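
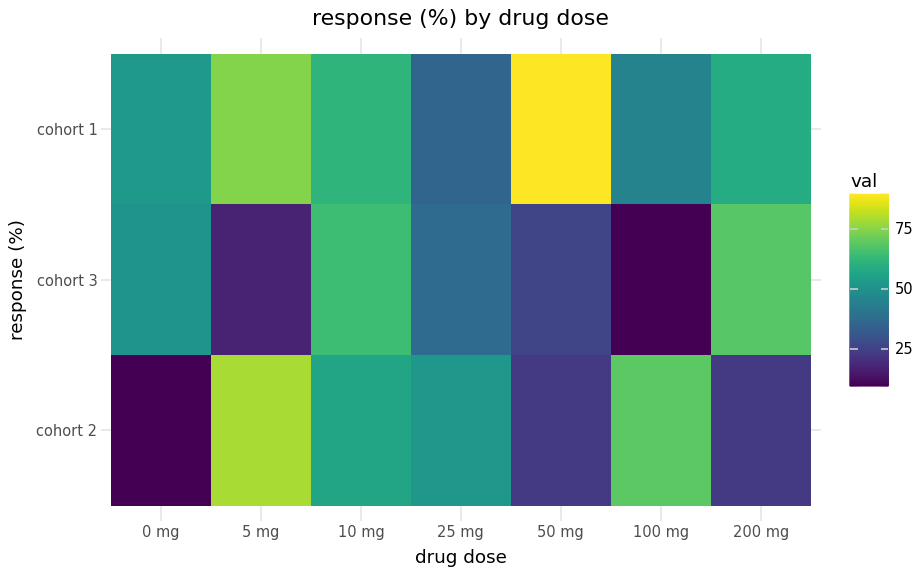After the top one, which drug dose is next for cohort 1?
Top 3 for cohort 1: 50 mg ≈ 90, 5 mg ≈ 80, 10 mg ≈ 60.

5 mg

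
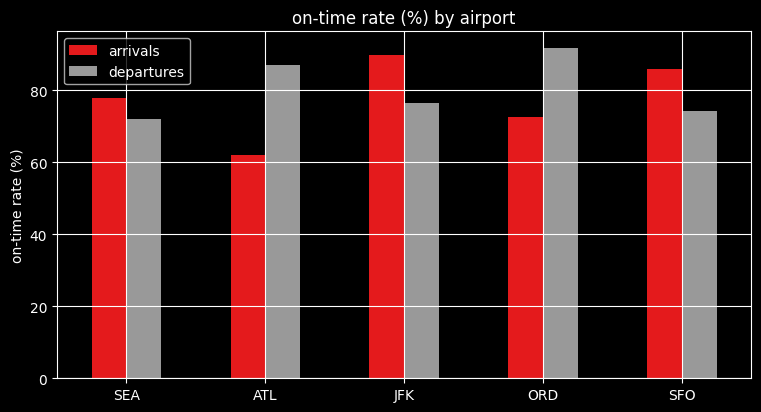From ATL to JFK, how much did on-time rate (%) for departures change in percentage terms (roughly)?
ATL ≈ 90, JFK ≈ 80; (80 − 90) / 90 ≈ -11.1%.

≈ -11.1%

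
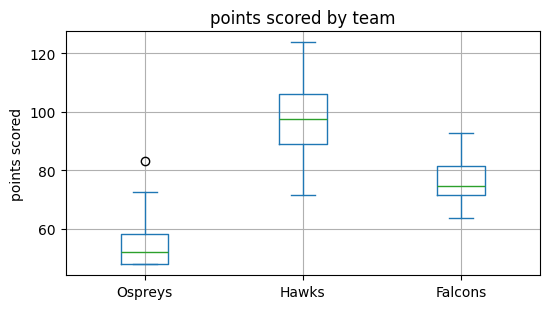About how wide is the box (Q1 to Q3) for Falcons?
Q3 ≈ 80, Q1 ≈ 70; IQR ≈ 10.

≈ 10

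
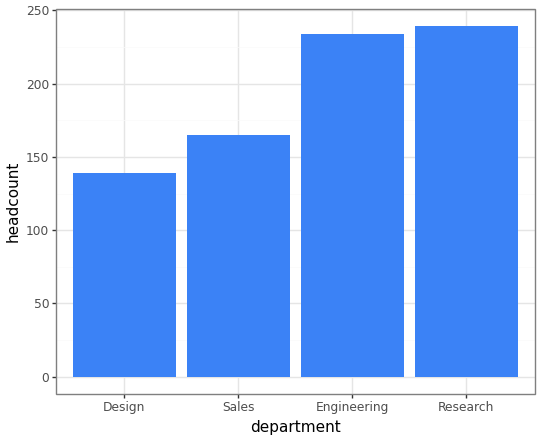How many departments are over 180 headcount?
2

Above 180: Engineering, Research.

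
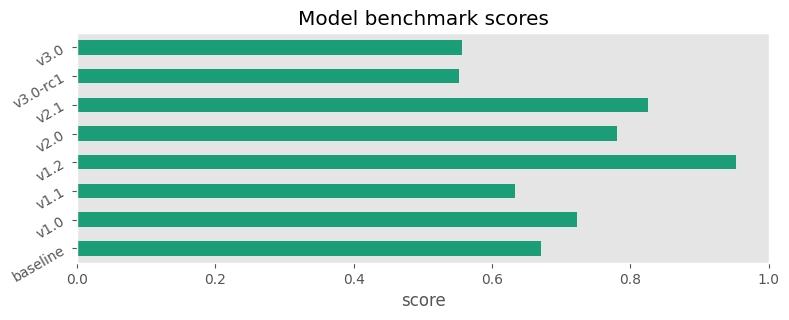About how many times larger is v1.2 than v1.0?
v1.2 ≈ 1.0, v1.0 ≈ 0.7; 1.0/0.7 ≈ 1.43.

≈ 1.43×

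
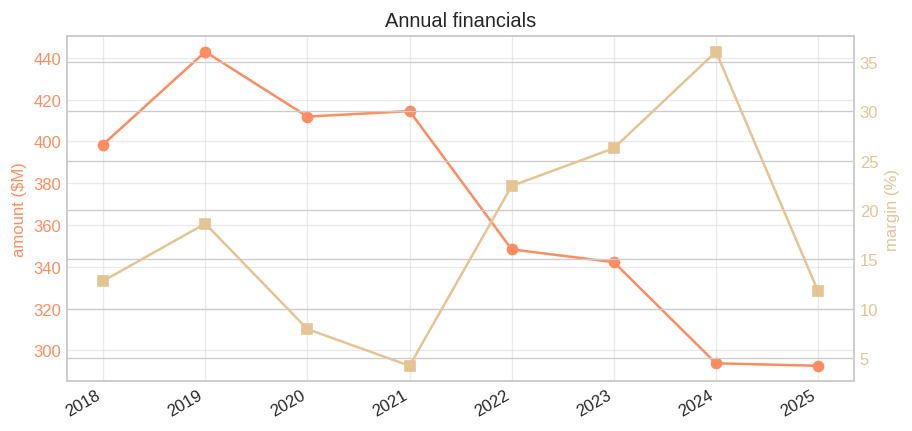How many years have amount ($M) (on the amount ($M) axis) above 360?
4

Above 360: 2018, 2019, 2020, 2021.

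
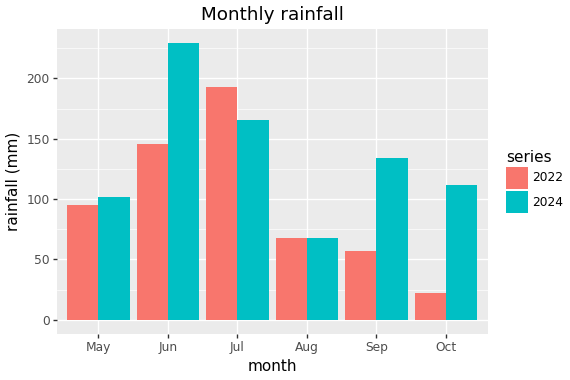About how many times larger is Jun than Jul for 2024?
Jun ≈ 220, Jul ≈ 160; 220/160 ≈ 1.38.

≈ 1.38×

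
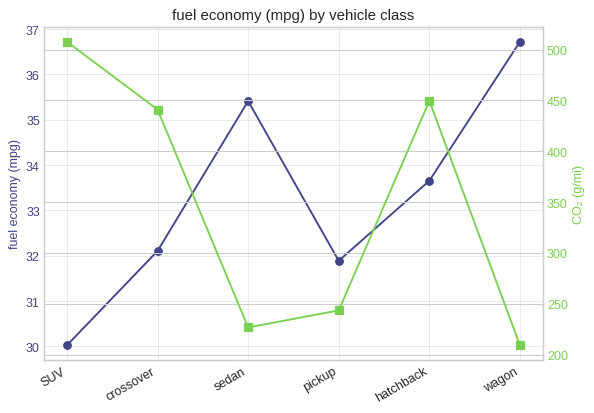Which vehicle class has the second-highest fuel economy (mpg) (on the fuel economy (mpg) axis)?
sedan

Top 3 (on the fuel economy (mpg) axis): wagon ≈ 37, sedan ≈ 35, hatchback ≈ 34.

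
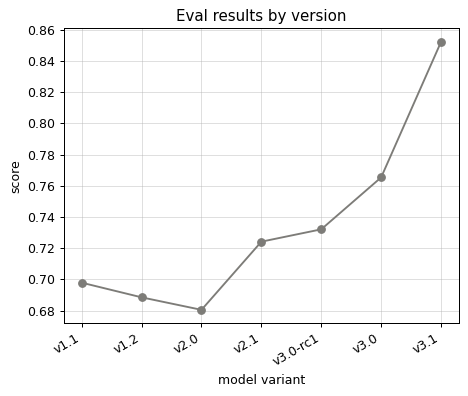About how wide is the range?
Max v3.1 ≈ 0.86, min v2.0 ≈ 0.68; range ≈ 0.18.

≈ 0.18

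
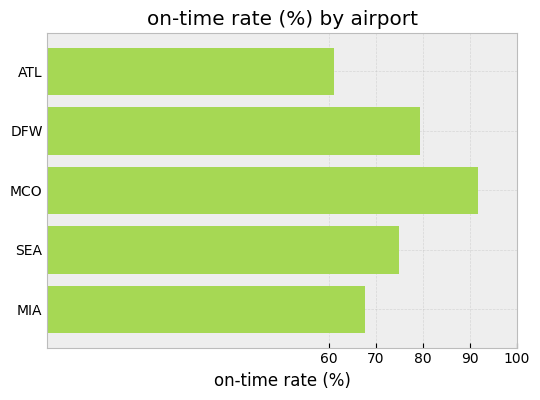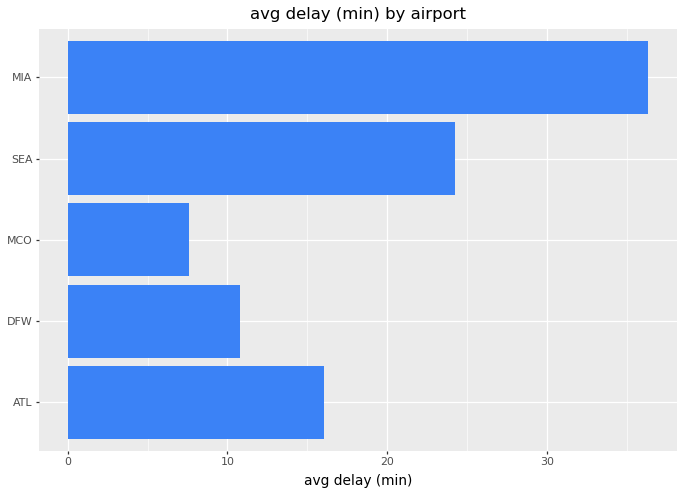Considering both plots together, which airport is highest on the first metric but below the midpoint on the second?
MCO

Chart 2 median avg delay (min) ≈ 15; below-median airports: DFW, MCO. Among those, MCO has the highest on-time rate (%) (≈ 90).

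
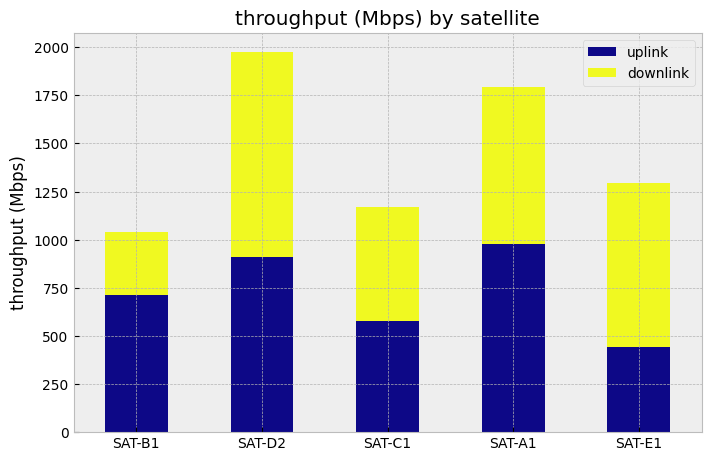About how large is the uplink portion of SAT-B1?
uplink top ≈ 800, bottom ≈ 0; segment ≈ 800.

≈ 800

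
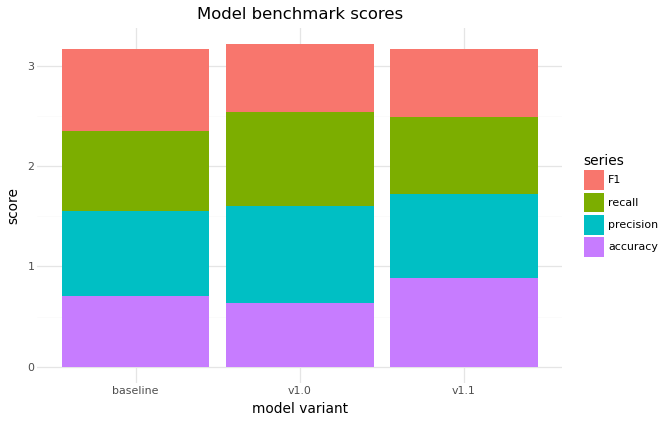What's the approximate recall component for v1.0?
recall top ≈ 2.5, bottom ≈ 1.5; segment ≈ 1.0.

≈ 1.0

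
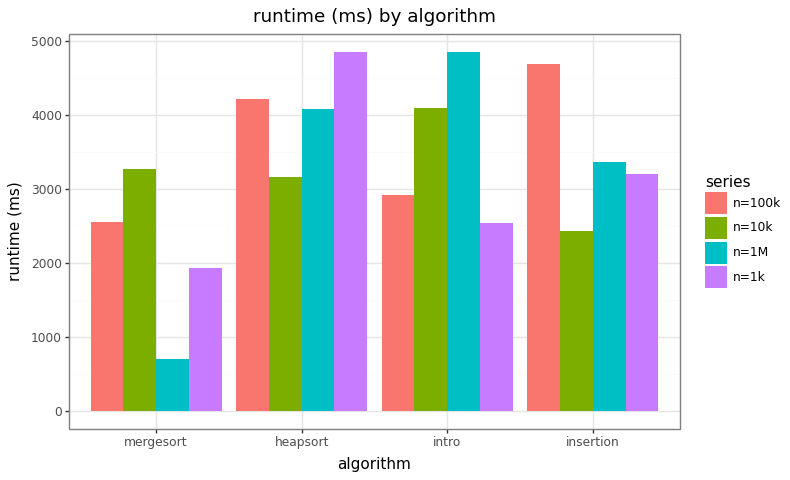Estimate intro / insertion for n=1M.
≈ 1.43×

intro ≈ 5000, insertion ≈ 3500; 5000/3500 ≈ 1.43.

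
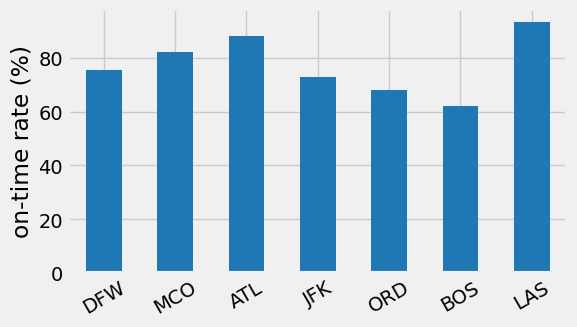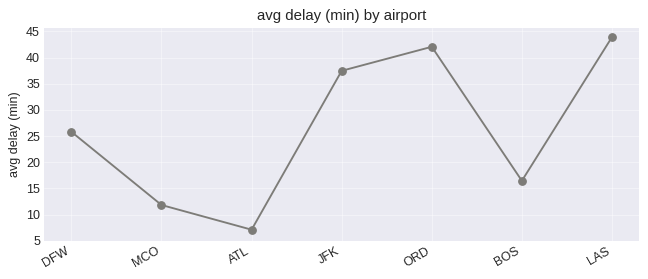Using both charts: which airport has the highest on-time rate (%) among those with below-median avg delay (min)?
Chart 2 median avg delay (min) ≈ 25; below-median airports: MCO, ATL, BOS. Among those, ATL has the highest on-time rate (%) (≈ 90).

ATL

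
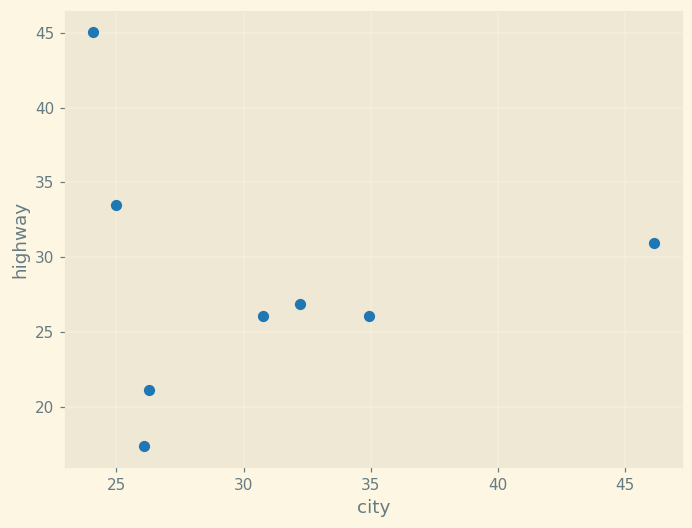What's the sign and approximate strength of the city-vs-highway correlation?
no clear correlation

Points are roughly uncorrelated; weak (|r| ≈ 0.1).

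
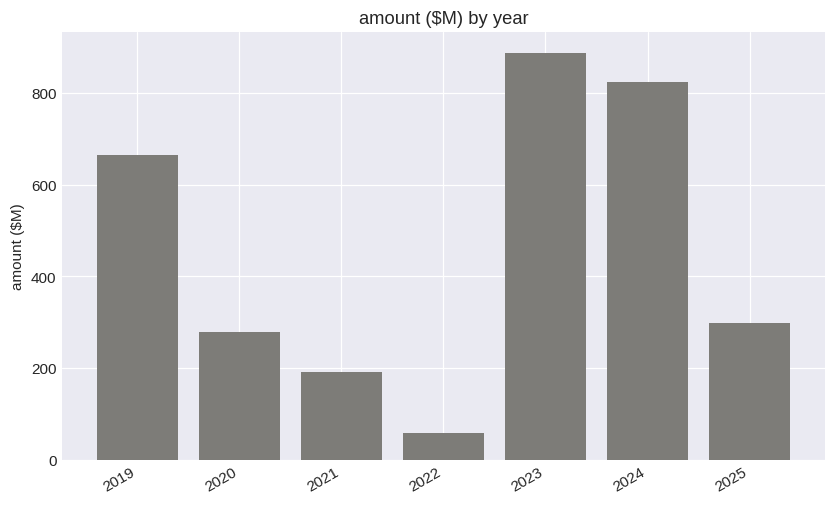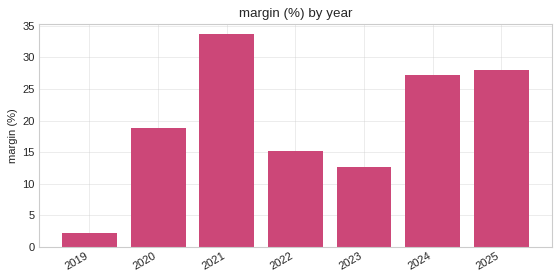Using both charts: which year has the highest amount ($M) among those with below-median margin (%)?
2023

Chart 2 median margin (%) ≈ 20; below-median years: 2019, 2022, 2023. Among those, 2023 has the highest amount ($M) (≈ 900).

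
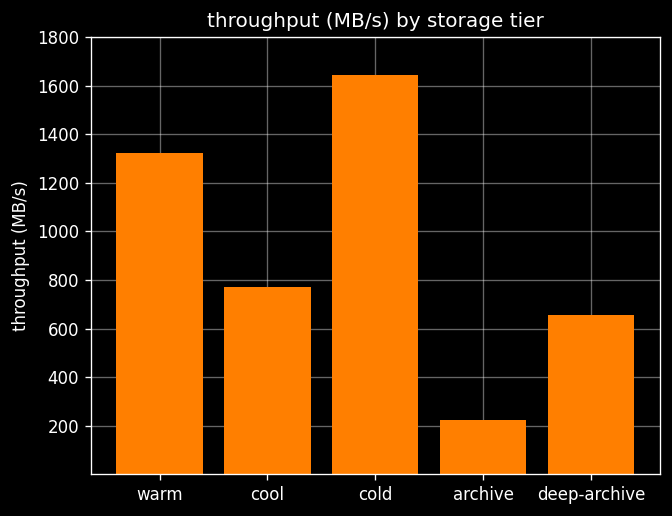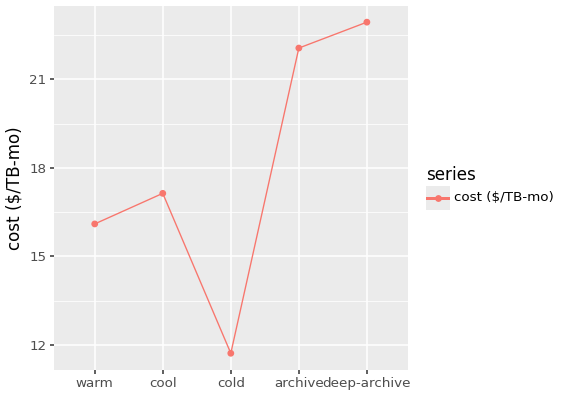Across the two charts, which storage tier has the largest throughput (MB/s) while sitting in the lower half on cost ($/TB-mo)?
cold

Chart 2 median cost ($/TB-mo) ≈ 15; below-median storage tiers: warm, cold. Among those, cold has the highest throughput (MB/s) (≈ 1600).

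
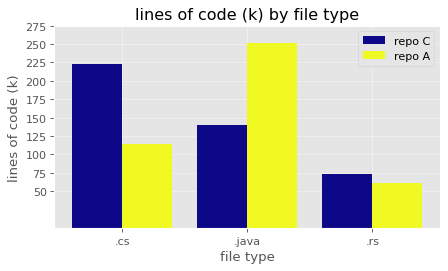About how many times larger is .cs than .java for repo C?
.cs ≈ 225, .java ≈ 150; 225/150 ≈ 1.5.

≈ 1.5×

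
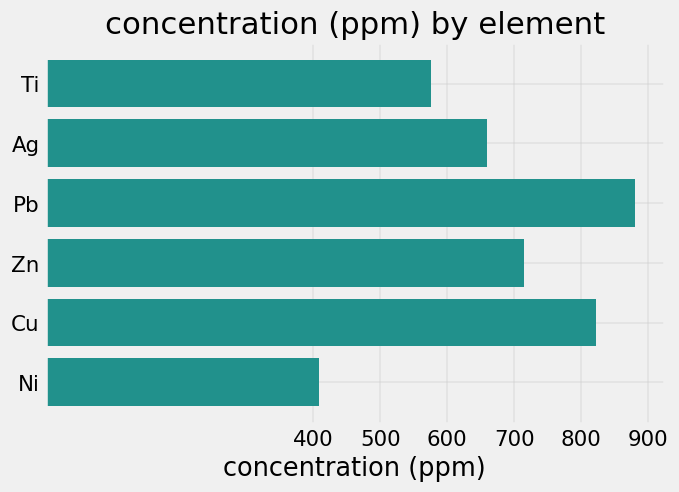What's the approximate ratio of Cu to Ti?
≈ 1.33×

Cu ≈ 800, Ti ≈ 600; 800/600 ≈ 1.33.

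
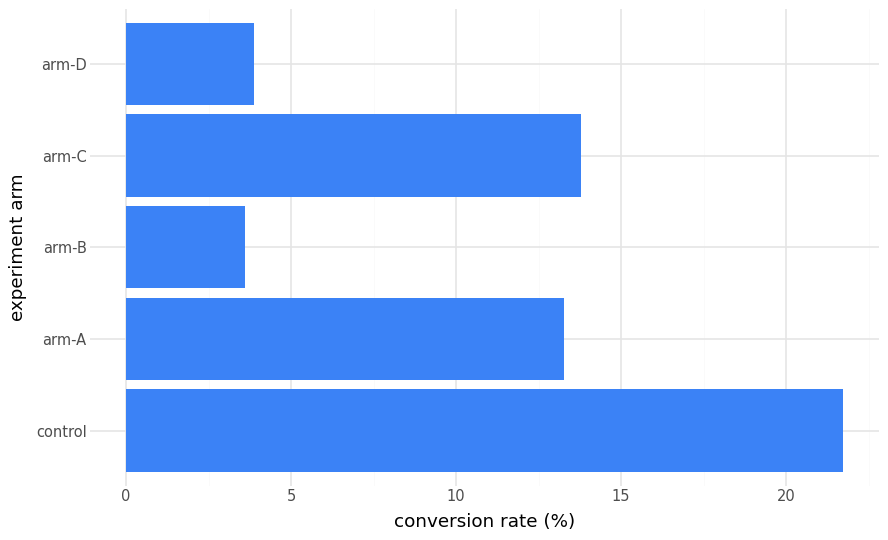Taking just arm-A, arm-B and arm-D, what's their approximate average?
≈ 7

(14 + 4 + 4) / 3 ≈ 7.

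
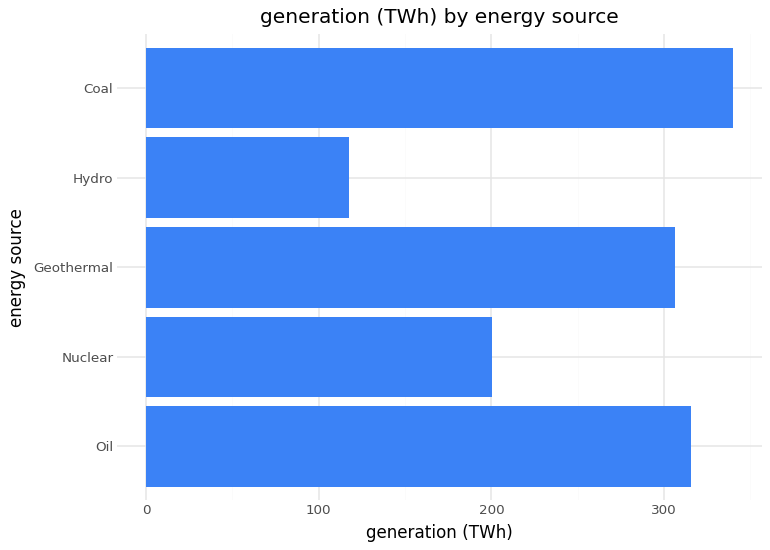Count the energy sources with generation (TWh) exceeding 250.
Above 250: Oil, Geothermal, Coal.

3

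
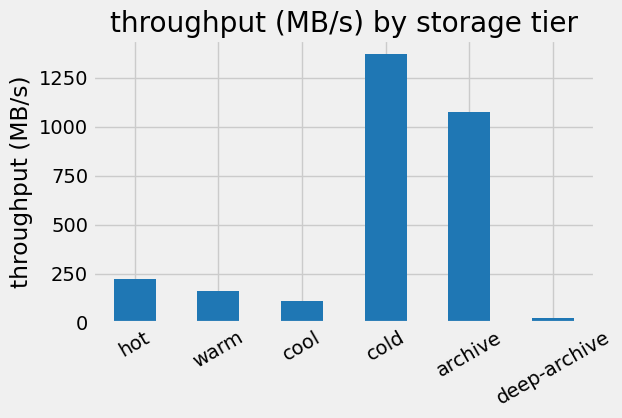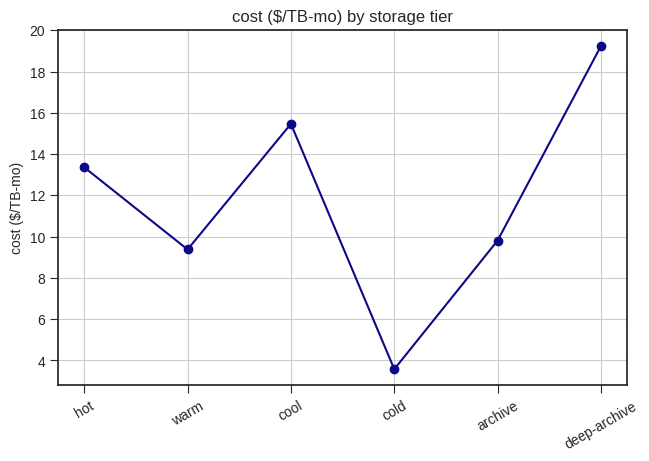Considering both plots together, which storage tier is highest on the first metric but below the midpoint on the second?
Chart 2 median cost ($/TB-mo) ≈ 12; below-median storage tiers: warm, cold, archive. Among those, cold has the highest throughput (MB/s) (≈ 1400).

cold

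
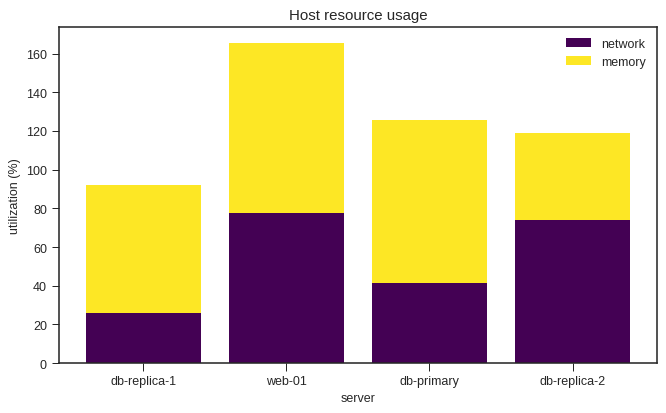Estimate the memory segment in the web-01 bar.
memory top ≈ 160, bottom ≈ 80; segment ≈ 80.

≈ 80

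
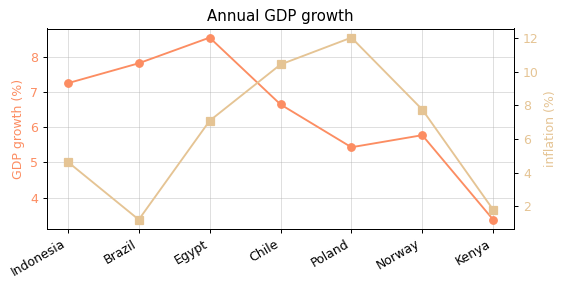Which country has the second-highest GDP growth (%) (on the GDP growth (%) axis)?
Top 3 (on the GDP growth (%) axis): Egypt ≈ 8.5, Brazil ≈ 8.0, Indonesia ≈ 7.5.

Brazil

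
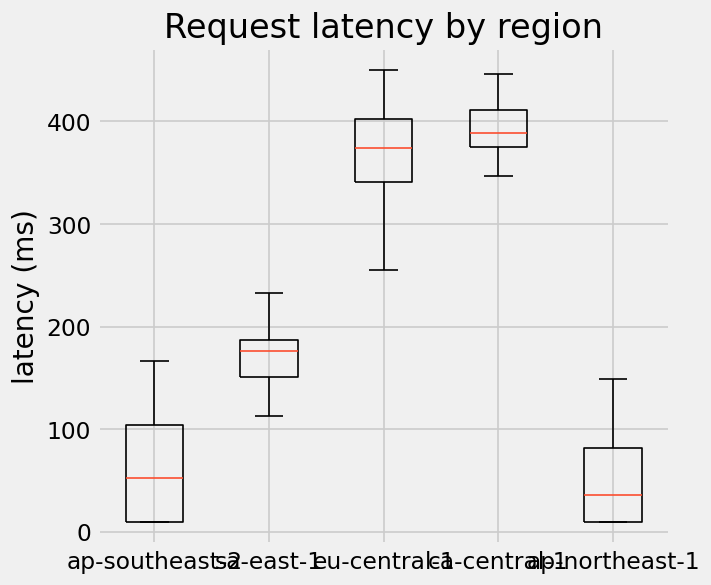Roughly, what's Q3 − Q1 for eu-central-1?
Q3 ≈ 400, Q1 ≈ 350; IQR ≈ 50.

≈ 50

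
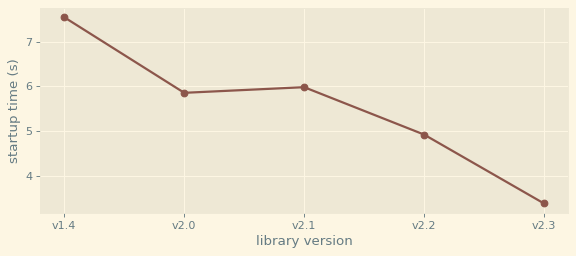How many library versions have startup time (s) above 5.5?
3

Above 5.5: v1.4, v2.0, v2.1.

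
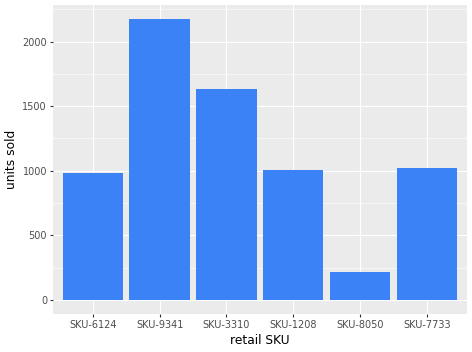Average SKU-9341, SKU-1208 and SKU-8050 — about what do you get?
(2200 + 1000 + 200) / 3 ≈ 1133.

≈ 1133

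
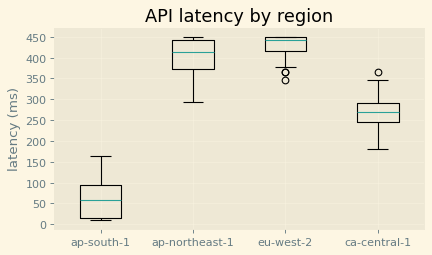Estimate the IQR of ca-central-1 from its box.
Q3 ≈ 300, Q1 ≈ 250; IQR ≈ 50.

≈ 50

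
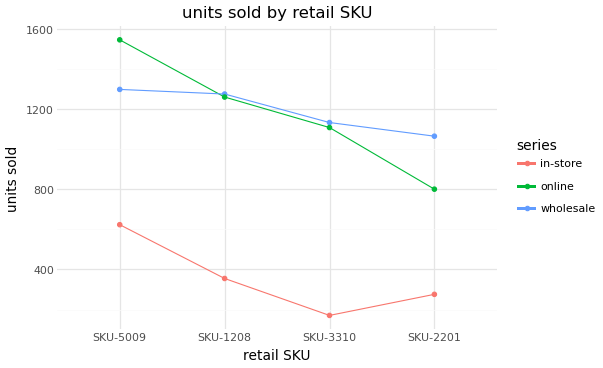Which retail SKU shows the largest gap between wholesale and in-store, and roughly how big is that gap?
SKU-3310: wholesale ≈ 1200, in-store ≈ 200 → gap ≈ 1000. Next-largest (SKU-1208) is only ≈ 800.

SKU-3310, ≈ 1000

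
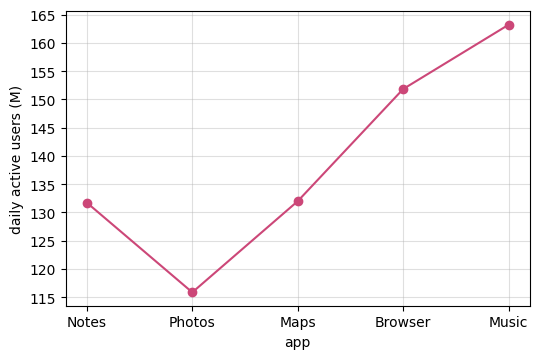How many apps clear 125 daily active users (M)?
4

Above 125: Notes, Maps, Browser, Music.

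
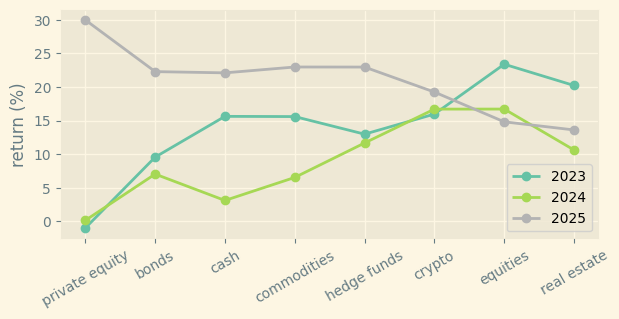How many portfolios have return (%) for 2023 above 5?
Above 5: bonds, cash, commodities, hedge funds, crypto, equities, real estate.

7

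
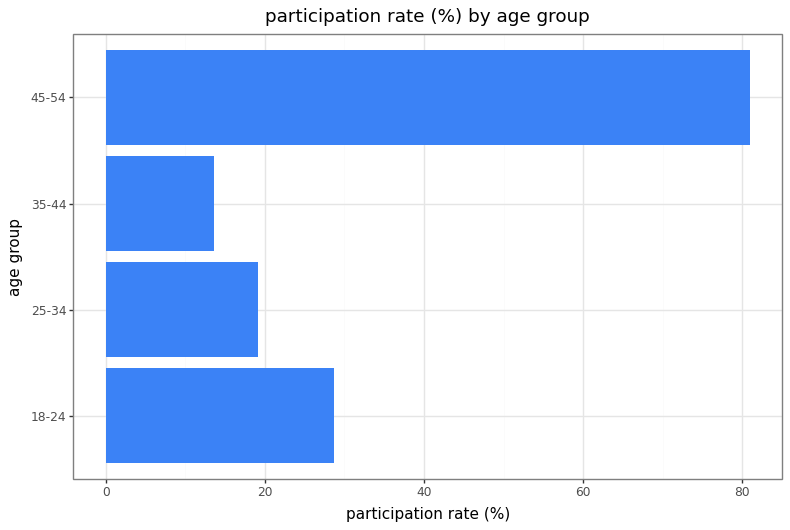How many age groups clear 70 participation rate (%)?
Above 70: 45-54.

1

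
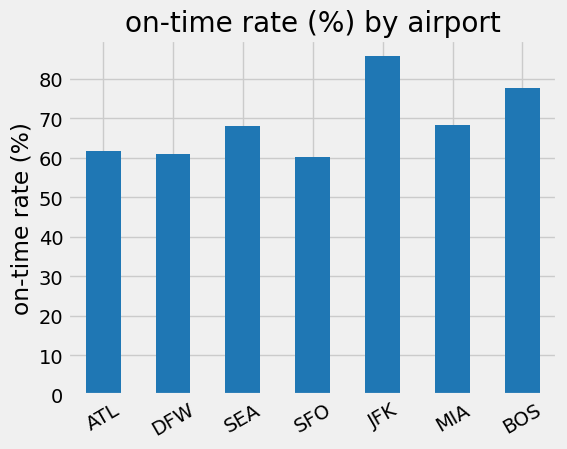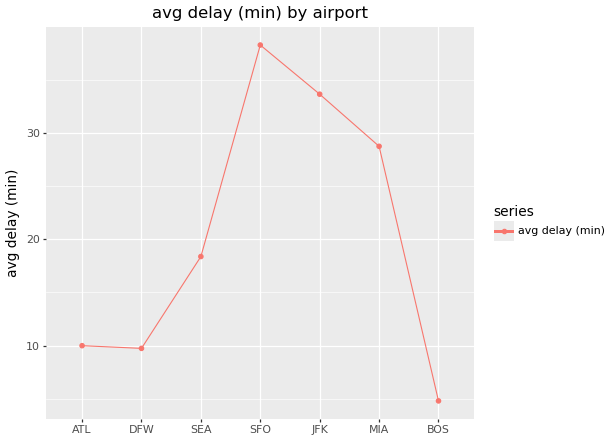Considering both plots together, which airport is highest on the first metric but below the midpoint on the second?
BOS

Chart 2 median avg delay (min) ≈ 20; below-median airports: ATL, DFW, BOS. Among those, BOS has the highest on-time rate (%) (≈ 80).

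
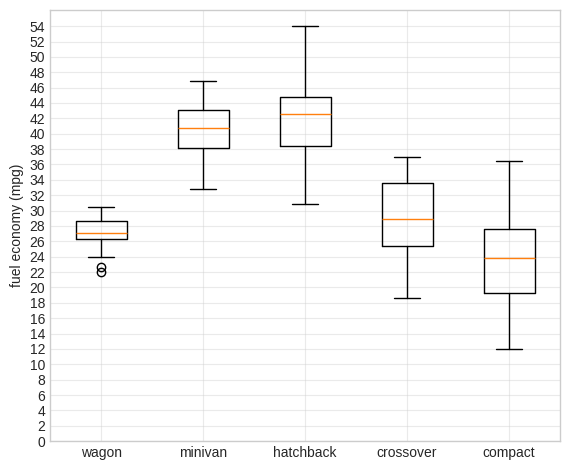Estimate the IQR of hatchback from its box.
Q3 ≈ 44, Q1 ≈ 38; IQR ≈ 6.

≈ 6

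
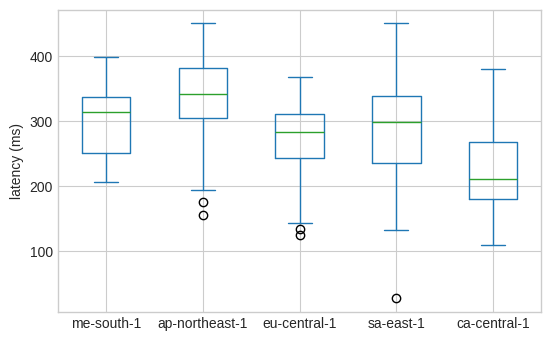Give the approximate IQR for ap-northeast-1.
Q3 ≈ 380, Q1 ≈ 300; IQR ≈ 80.

≈ 80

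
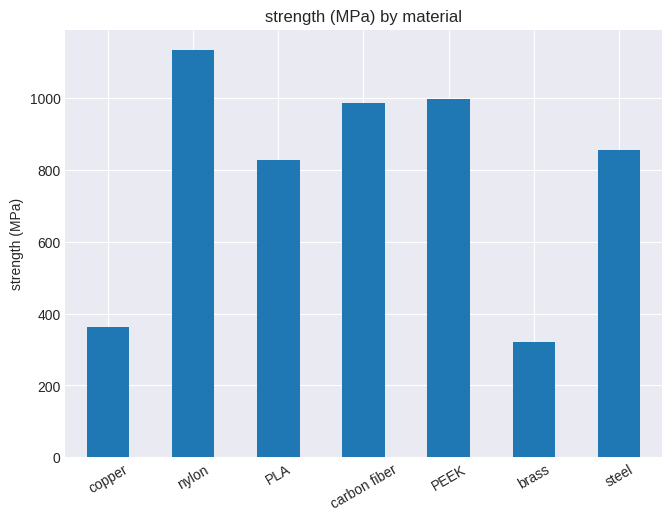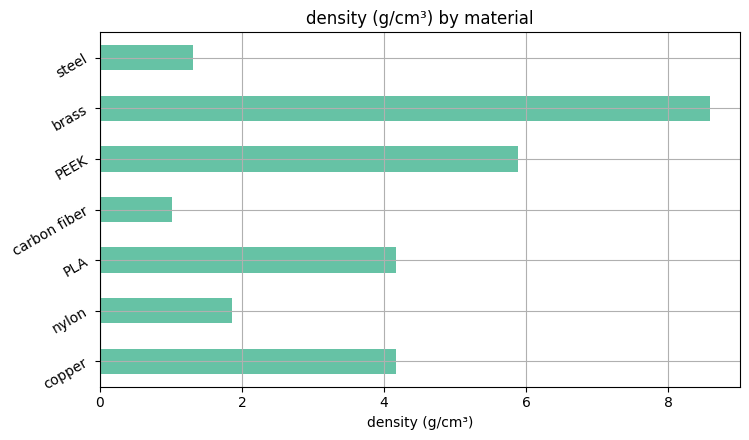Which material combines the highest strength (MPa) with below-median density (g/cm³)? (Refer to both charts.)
Chart 2 median density (g/cm³) ≈ 4; below-median materials: nylon, carbon fiber, steel. Among those, nylon has the highest strength (MPa) (≈ 1200).

nylon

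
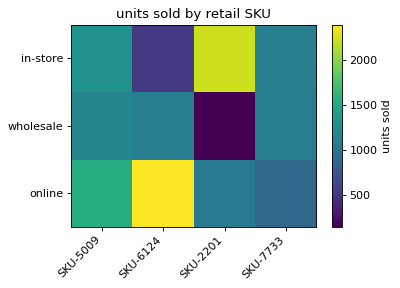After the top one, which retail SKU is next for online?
Top 3 for online: SKU-6124 ≈ 2400, SKU-5009 ≈ 1600, SKU-2201 ≈ 1000.

SKU-5009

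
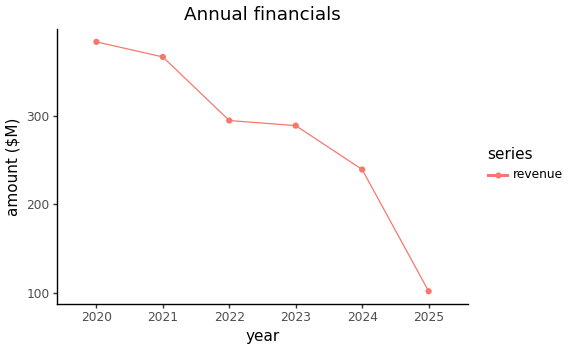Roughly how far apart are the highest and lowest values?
Max 2020 ≈ 375, min 2025 ≈ 100; range ≈ 275.

≈ 275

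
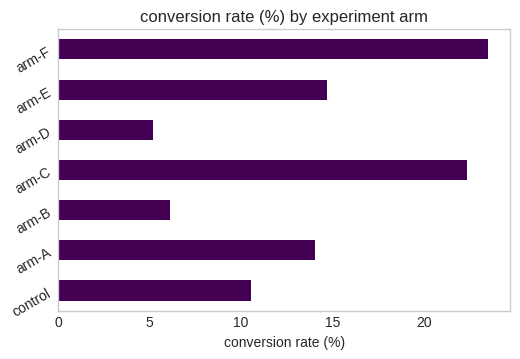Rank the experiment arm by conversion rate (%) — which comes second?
Top 3: arm-F ≈ 24, arm-C ≈ 22, arm-E ≈ 14.

arm-C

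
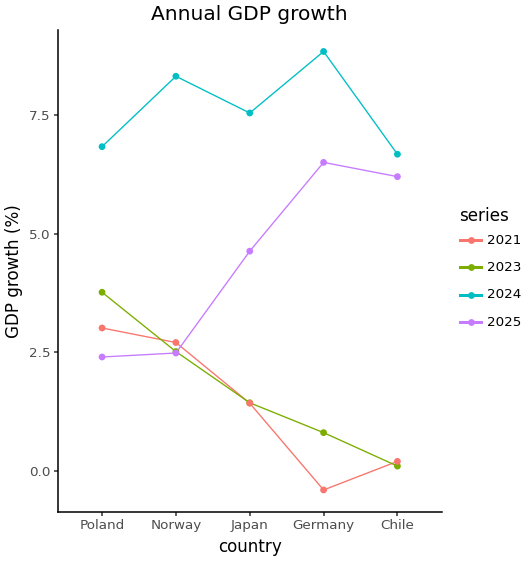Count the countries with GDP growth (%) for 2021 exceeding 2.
2

Above 2: Poland, Norway.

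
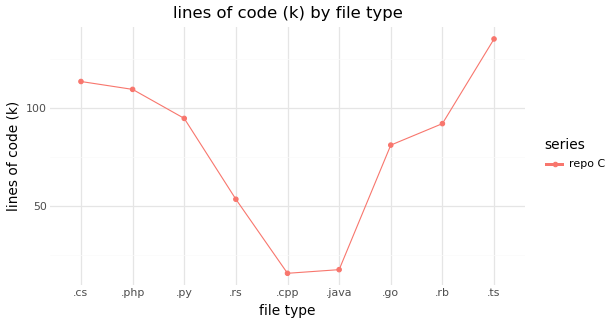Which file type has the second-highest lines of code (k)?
Top 3: .ts ≈ 140, .cs ≈ 120, .php ≈ 100.

.cs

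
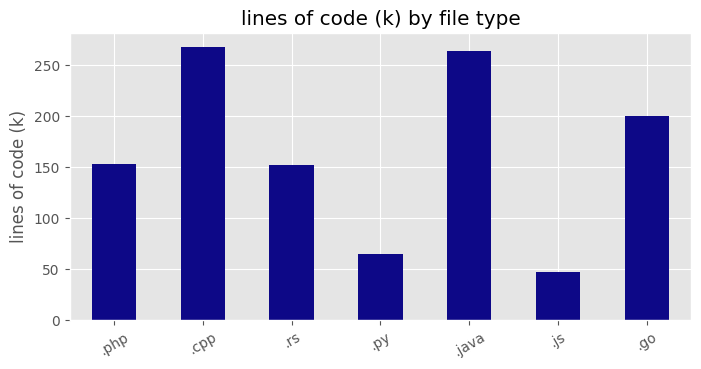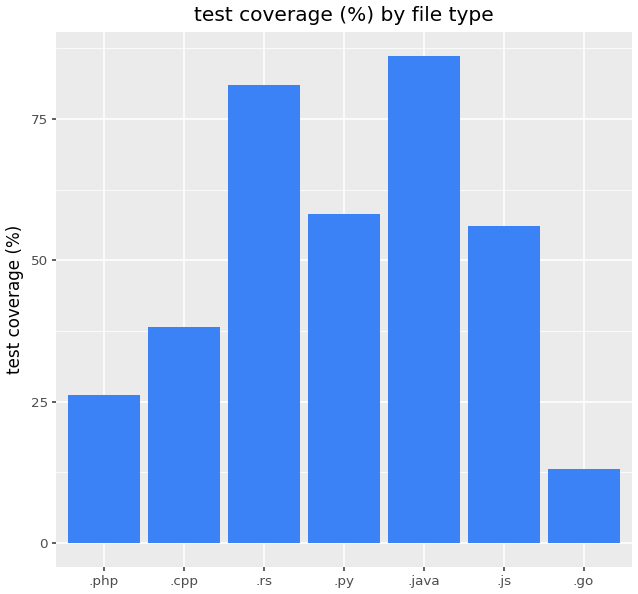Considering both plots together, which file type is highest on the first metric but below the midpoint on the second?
Chart 2 median test coverage (%) ≈ 60; below-median file types: .php, .cpp, .go. Among those, .cpp has the highest lines of code (k) (≈ 275).

.cpp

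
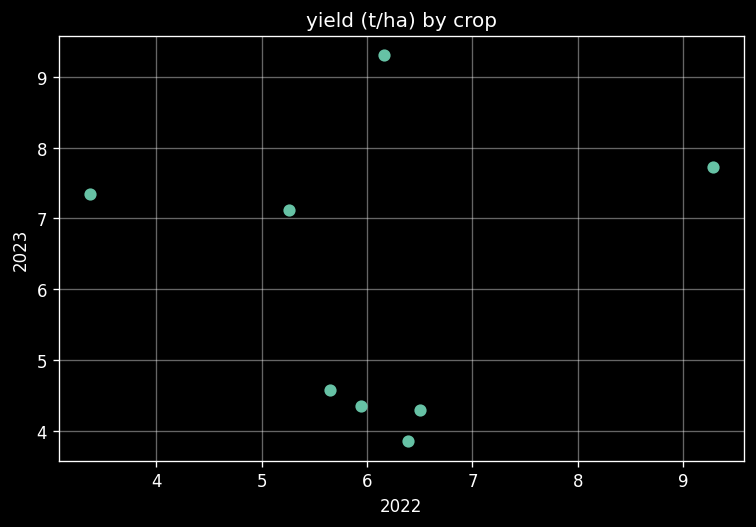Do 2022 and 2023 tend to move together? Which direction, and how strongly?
no clear correlation

Points are roughly uncorrelated; weak (|r| ≈ 0.0).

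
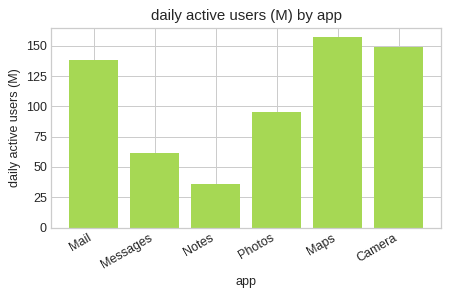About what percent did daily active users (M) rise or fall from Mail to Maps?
Mail ≈ 140, Maps ≈ 160; (160 − 140) / 140 ≈ +14.3%.

≈ +14.3%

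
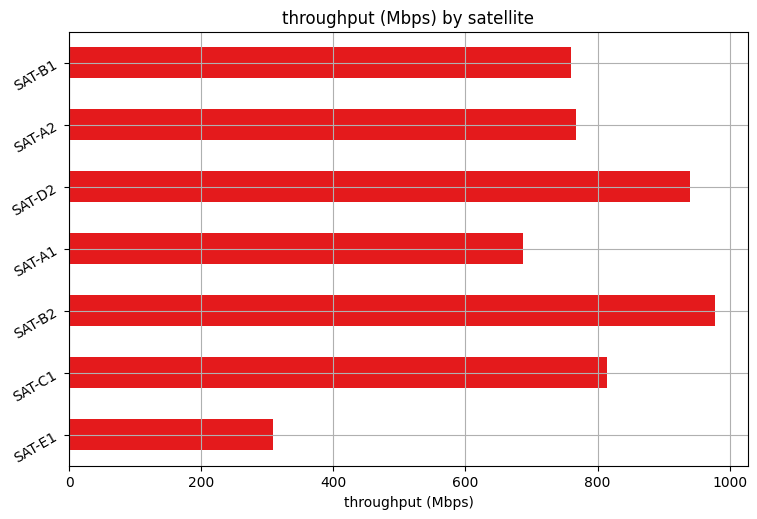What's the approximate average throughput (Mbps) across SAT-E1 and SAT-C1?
≈ 550

(300 + 800) / 2 ≈ 550.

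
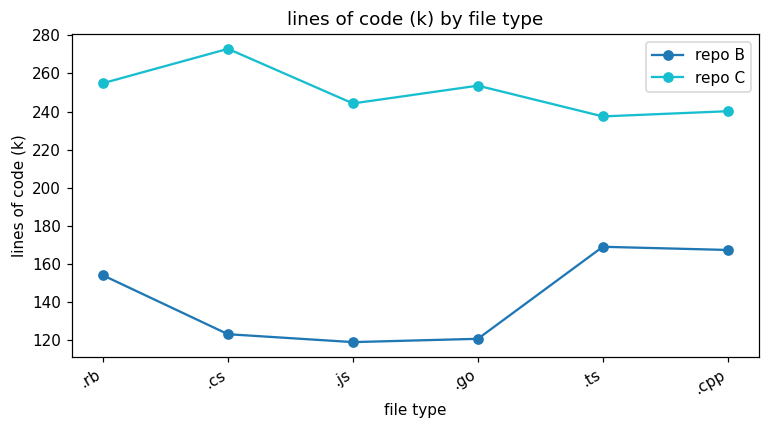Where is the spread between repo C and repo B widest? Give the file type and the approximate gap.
.cs: repo C ≈ 280, repo B ≈ 120 → gap ≈ 160. Next-largest (.go) is only ≈ 140.

.cs, ≈ 160 k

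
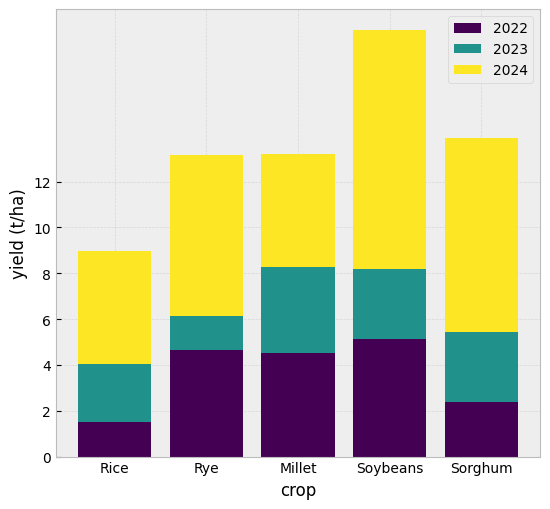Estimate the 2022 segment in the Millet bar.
≈ 4

2022 top ≈ 4, bottom ≈ 0; segment ≈ 4.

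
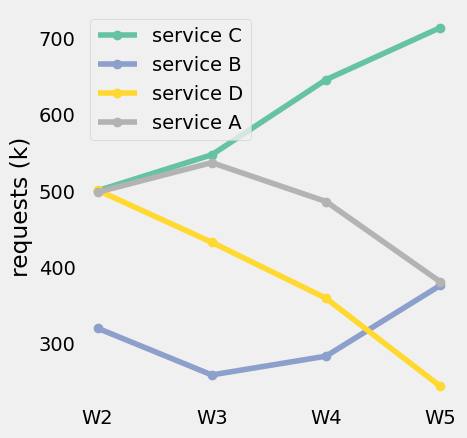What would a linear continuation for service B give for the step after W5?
Last three: 250, 300, 400 → slope ≈ 75/step → next ≈ 475.

≈ 475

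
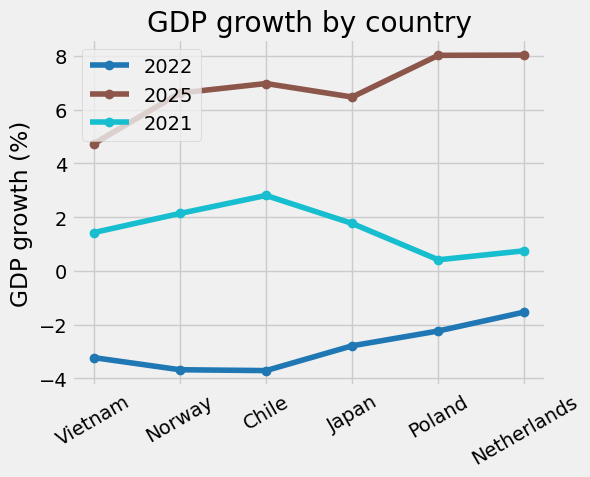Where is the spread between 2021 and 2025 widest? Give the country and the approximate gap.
Poland, ≈ 8 %

Poland: 2021 ≈ 0, 2025 ≈ 8 → gap ≈ 8. Next-largest (Netherlands) is only ≈ 7.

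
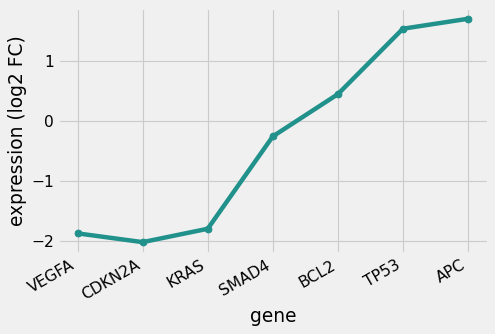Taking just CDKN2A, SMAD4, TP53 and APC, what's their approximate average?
(-2.0 + -0.5 + 1.5 + 1.5) / 4 ≈ 0.12.

≈ 0.12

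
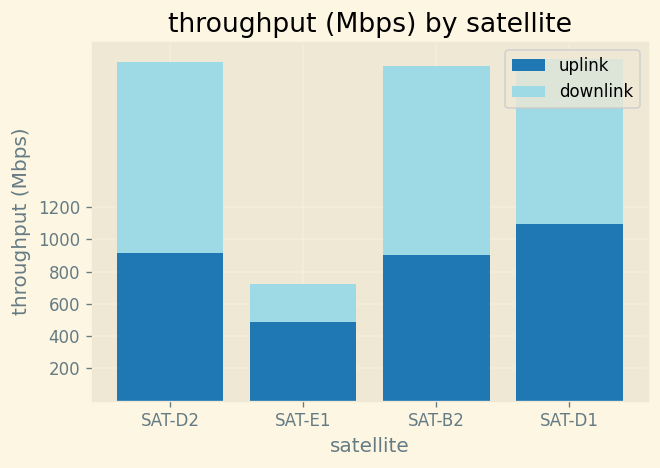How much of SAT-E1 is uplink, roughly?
uplink top ≈ 400, bottom ≈ 0; segment ≈ 400.

≈ 400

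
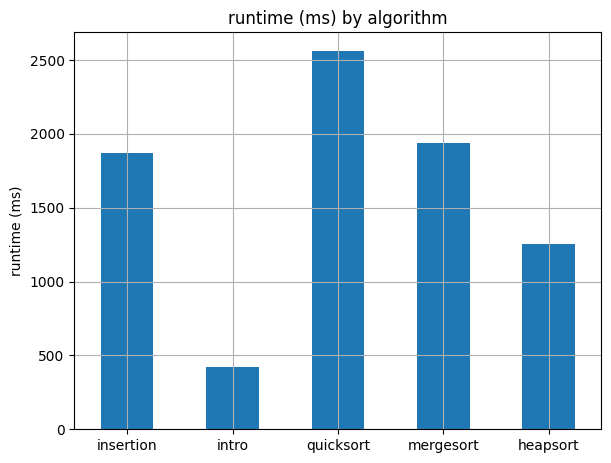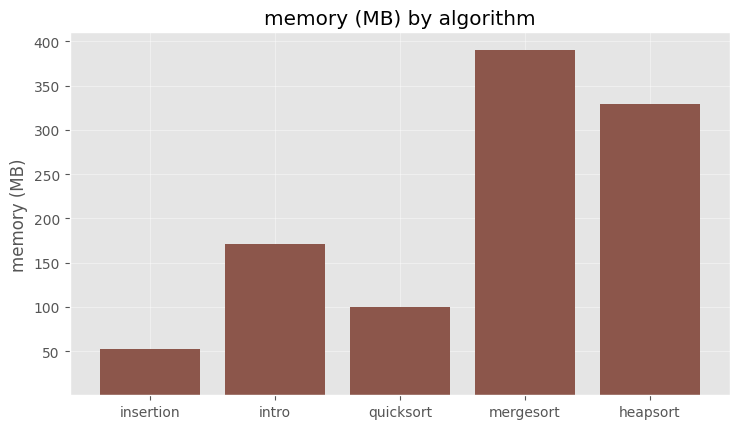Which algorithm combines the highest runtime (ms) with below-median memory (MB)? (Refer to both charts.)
Chart 2 median memory (MB) ≈ 150; below-median algorithms: insertion, quicksort. Among those, quicksort has the highest runtime (ms) (≈ 2500).

quicksort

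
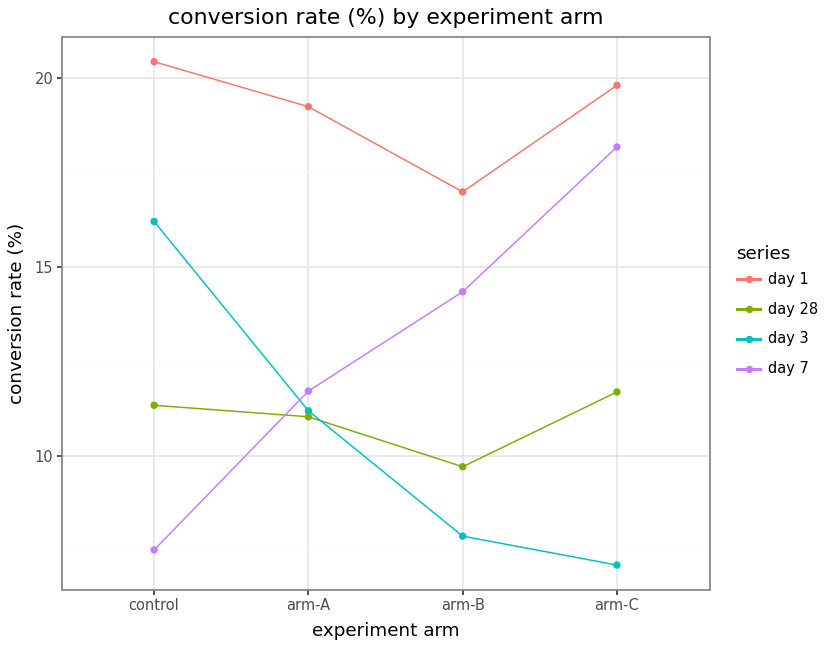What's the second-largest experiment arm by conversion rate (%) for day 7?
Top 3 for day 7: arm-C ≈ 18, arm-B ≈ 14, arm-A ≈ 12.

arm-B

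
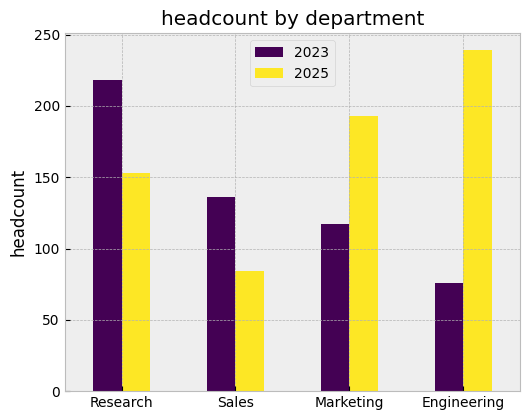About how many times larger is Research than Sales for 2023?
≈ 1.57×

Research ≈ 220, Sales ≈ 140; 220/140 ≈ 1.57.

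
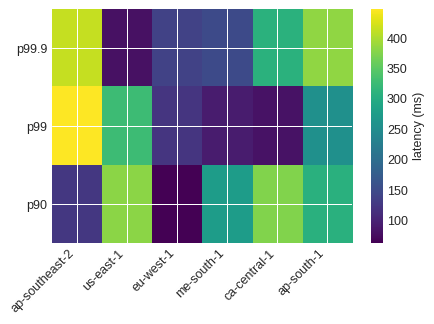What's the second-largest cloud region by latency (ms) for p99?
us-east-1

Top 3 for p99: ap-southeast-2 ≈ 450, us-east-1 ≈ 350, ap-south-1 ≈ 250.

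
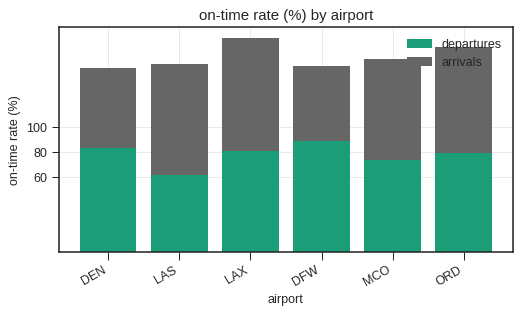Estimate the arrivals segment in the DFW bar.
≈ 60

arrivals top ≈ 140, bottom ≈ 80; segment ≈ 60.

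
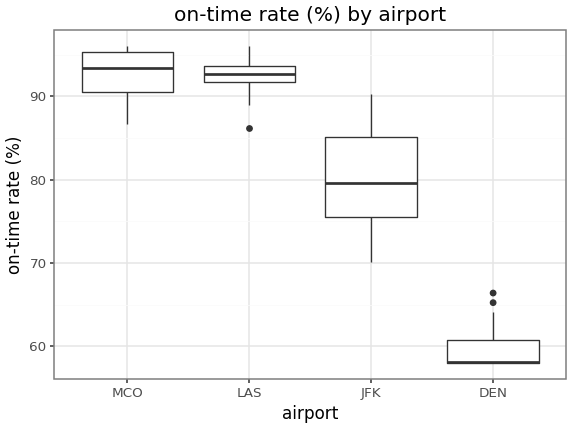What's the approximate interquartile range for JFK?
≈ 10

Q3 ≈ 85, Q1 ≈ 75; IQR ≈ 10.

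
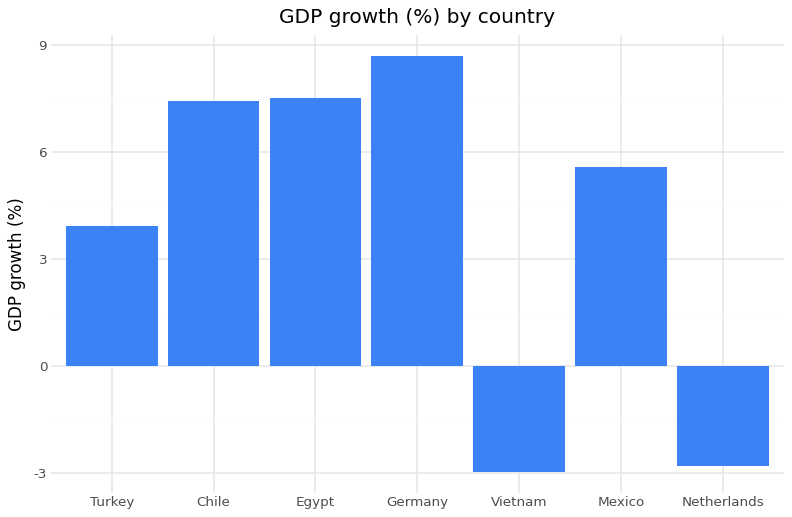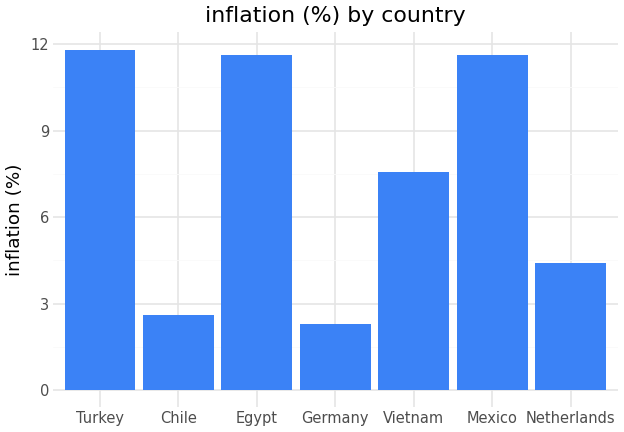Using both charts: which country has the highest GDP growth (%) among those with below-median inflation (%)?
Germany

Chart 2 median inflation (%) ≈ 8; below-median countries: Chile, Germany, Netherlands. Among those, Germany has the highest GDP growth (%) (≈ 9).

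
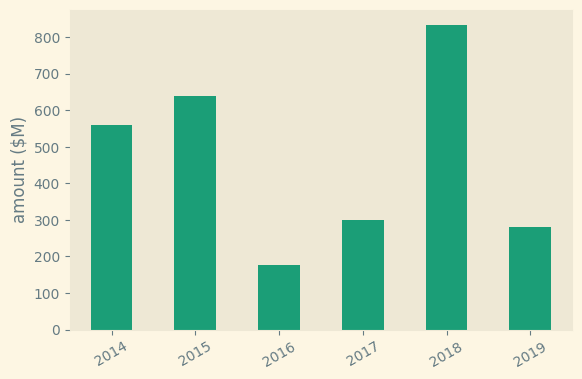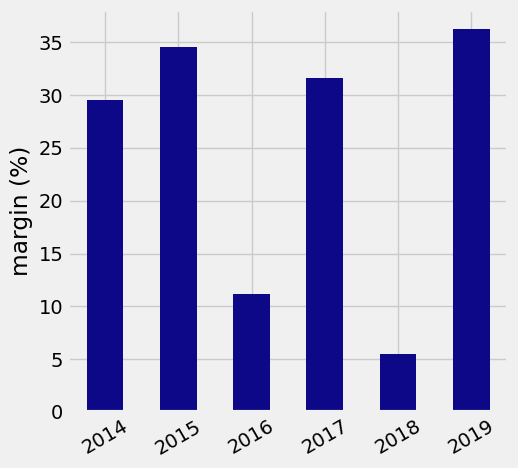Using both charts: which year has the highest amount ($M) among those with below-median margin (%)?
Chart 2 median margin (%) ≈ 30; below-median years: 2014, 2016, 2018. Among those, 2018 has the highest amount ($M) (≈ 800).

2018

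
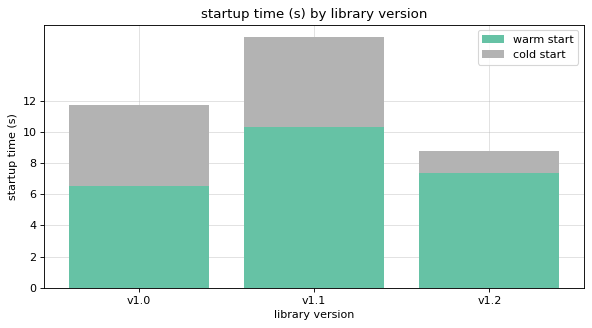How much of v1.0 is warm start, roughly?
warm start top ≈ 6, bottom ≈ 0; segment ≈ 6.

≈ 6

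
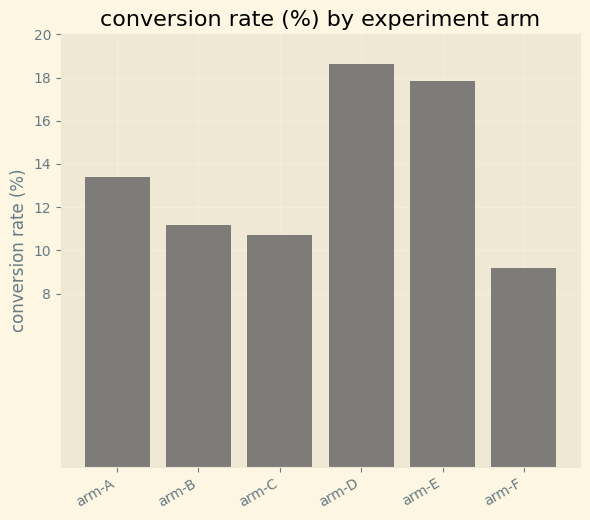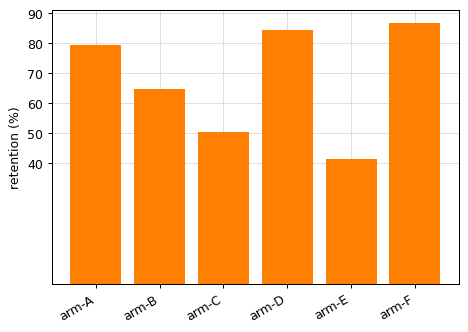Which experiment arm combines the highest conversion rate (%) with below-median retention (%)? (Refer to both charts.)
arm-E

Chart 2 median retention (%) ≈ 70; below-median experiment arms: arm-B, arm-C, arm-E. Among those, arm-E has the highest conversion rate (%) (≈ 18).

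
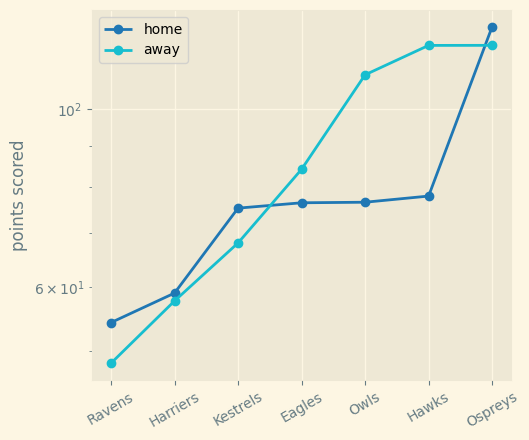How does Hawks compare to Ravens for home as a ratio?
Hawks ≈ 80, Ravens ≈ 50; 80/50 ≈ 1.6.

≈ 1.6×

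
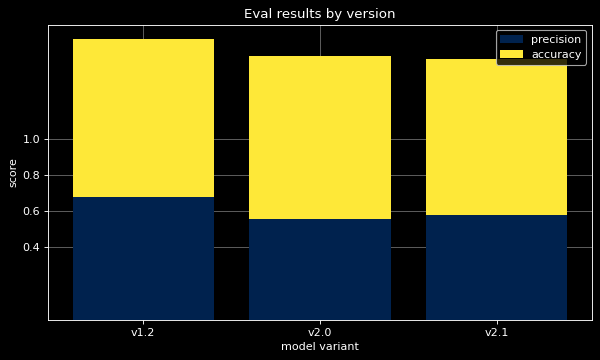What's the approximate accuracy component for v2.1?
accuracy top ≈ 1.4, bottom ≈ 0.6; segment ≈ 0.8.

≈ 0.8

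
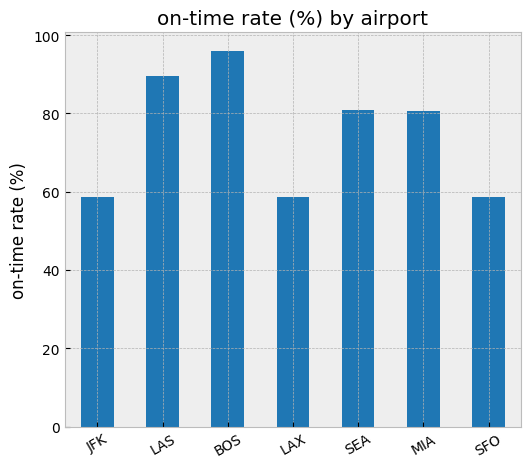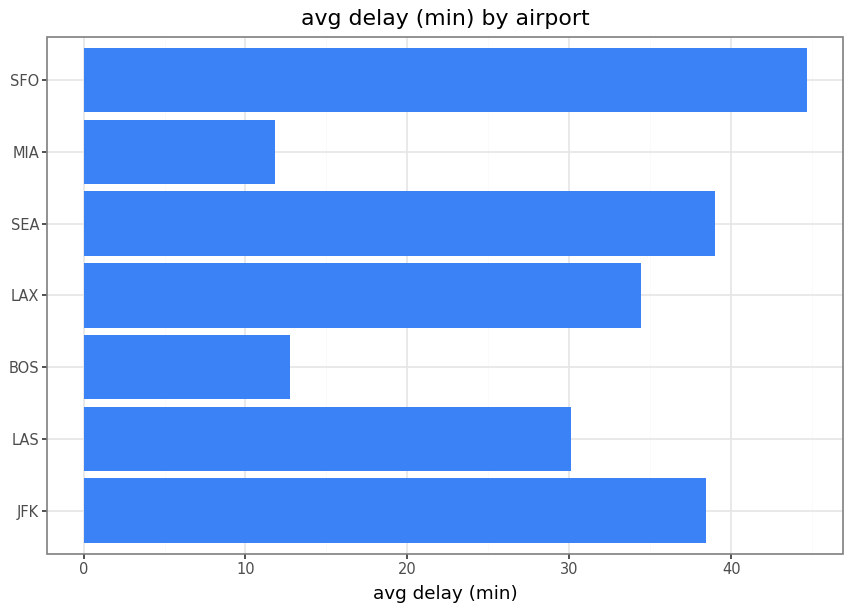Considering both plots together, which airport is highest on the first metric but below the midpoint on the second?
Chart 2 median avg delay (min) ≈ 35; below-median airports: LAS, BOS, MIA. Among those, BOS has the highest on-time rate (%) (≈ 100).

BOS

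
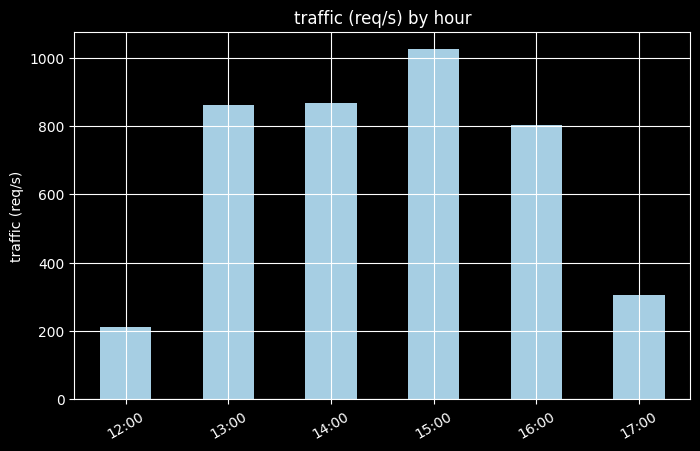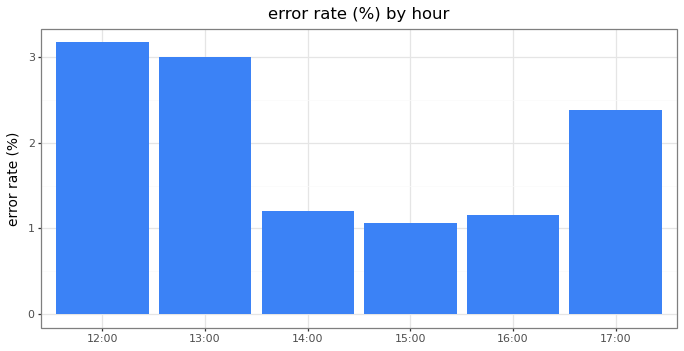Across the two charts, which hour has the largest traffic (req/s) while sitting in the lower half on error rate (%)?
Chart 2 median error rate (%) ≈ 2; below-median hours: 14:00, 15:00, 16:00. Among those, 15:00 has the highest traffic (req/s) (≈ 1000).

15:00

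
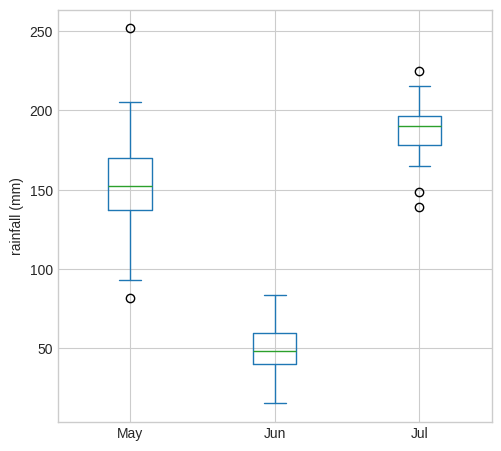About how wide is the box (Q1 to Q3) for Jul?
Q3 ≈ 200, Q1 ≈ 180; IQR ≈ 20.

≈ 20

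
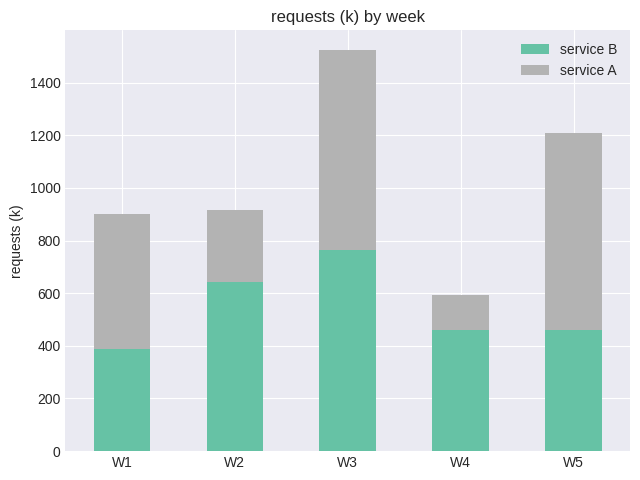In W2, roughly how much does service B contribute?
service B top ≈ 600, bottom ≈ 0; segment ≈ 600.

≈ 600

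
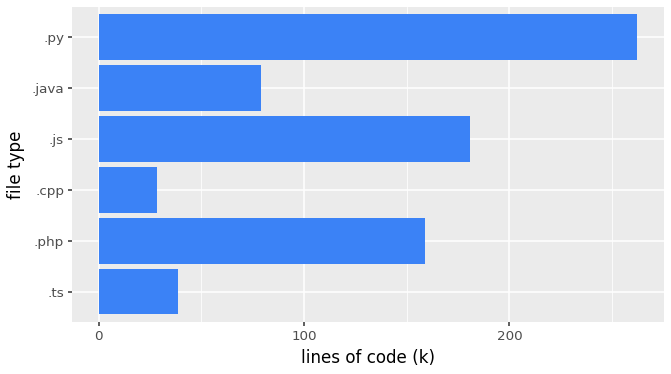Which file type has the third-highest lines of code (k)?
Top 4: .py ≈ 250, .js ≈ 175, .php ≈ 150, .java ≈ 75.

.php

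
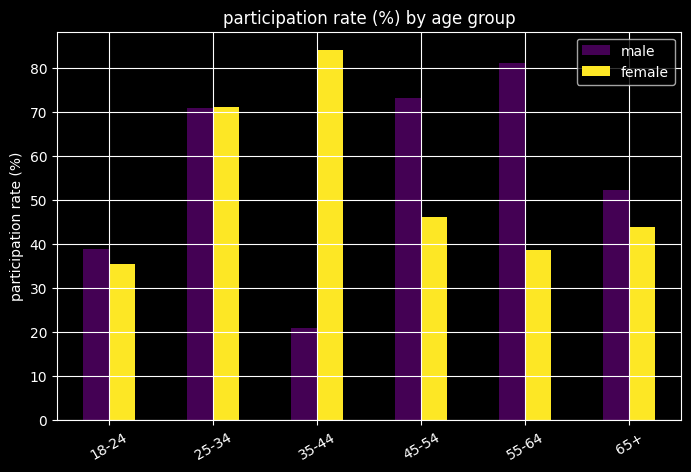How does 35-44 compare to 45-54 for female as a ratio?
35-44 ≈ 80, 45-54 ≈ 50; 80/50 ≈ 1.6.

≈ 1.6×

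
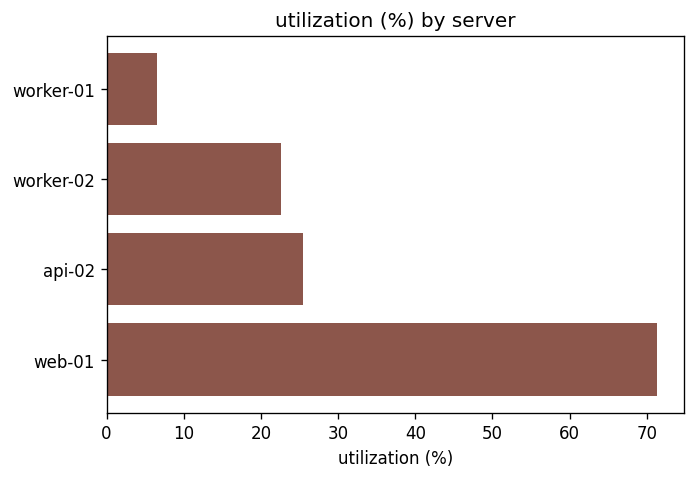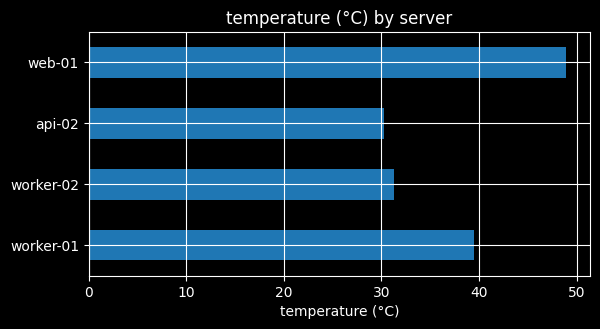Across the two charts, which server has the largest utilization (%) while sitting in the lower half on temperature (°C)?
api-02

Chart 2 median temperature (°C) ≈ 35; below-median servers: worker-02, api-02. Among those, api-02 has the highest utilization (%) (≈ 30).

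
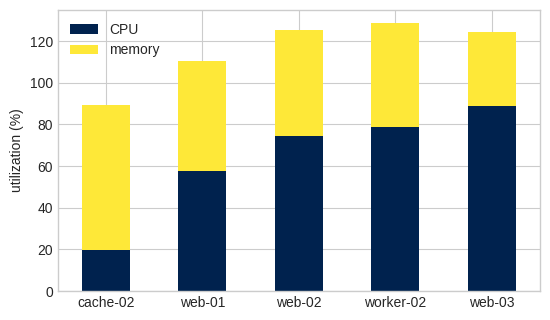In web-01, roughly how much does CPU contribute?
CPU top ≈ 60, bottom ≈ 0; segment ≈ 60.

≈ 60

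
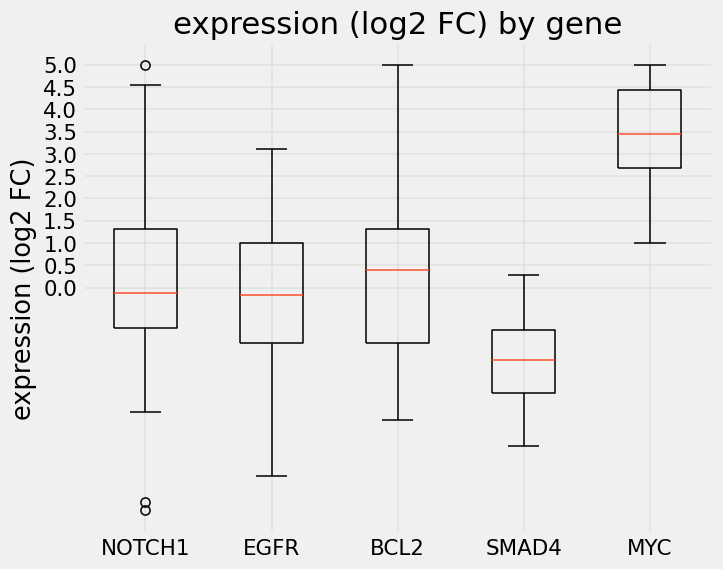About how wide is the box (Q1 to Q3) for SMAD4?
Q3 ≈ -1.0, Q1 ≈ -2.5; IQR ≈ 1.5.

≈ 1.5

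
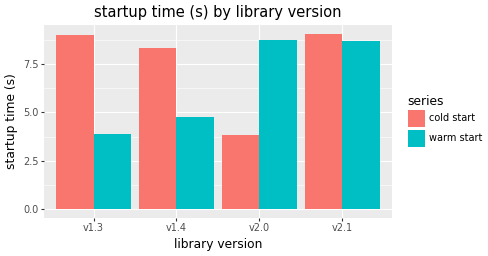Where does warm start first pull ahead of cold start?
v1.4: warm start ≈ 5 vs cold start ≈ 8 (not yet); v2.0: warm start ≈ 9 vs cold start ≈ 4 (first crossover).

v2.0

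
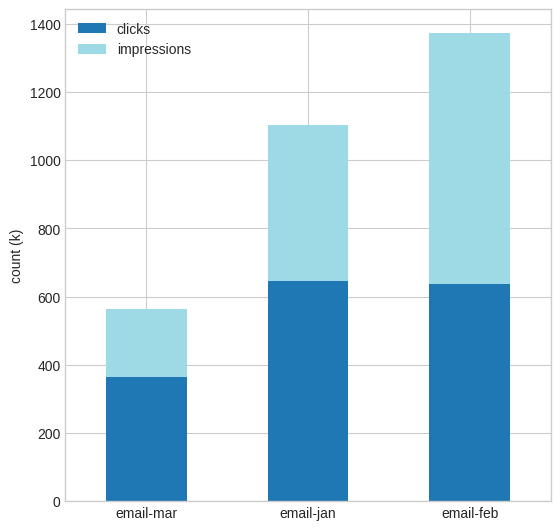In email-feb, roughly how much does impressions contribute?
≈ 800

impressions top ≈ 1400, bottom ≈ 600; segment ≈ 800.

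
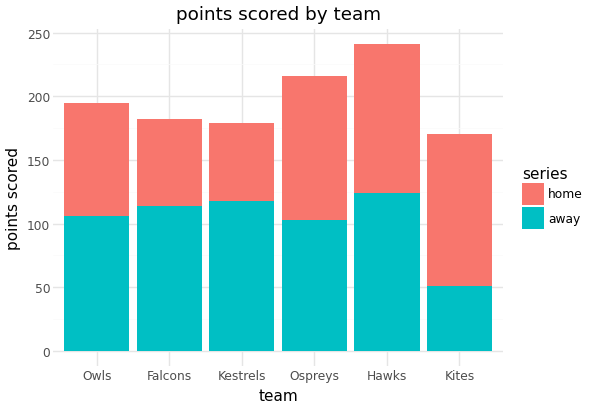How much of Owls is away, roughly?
away top ≈ 100, bottom ≈ 0; segment ≈ 100.

≈ 100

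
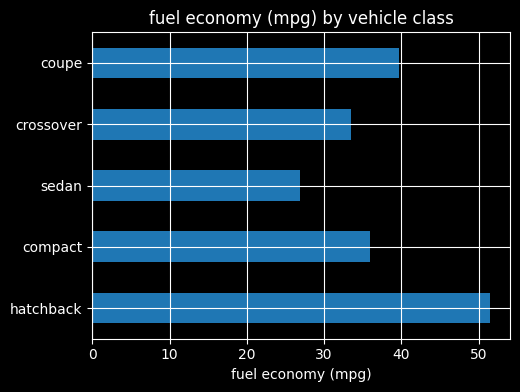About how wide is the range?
Max hatchback ≈ 50, min sedan ≈ 25; range ≈ 25.

≈ 25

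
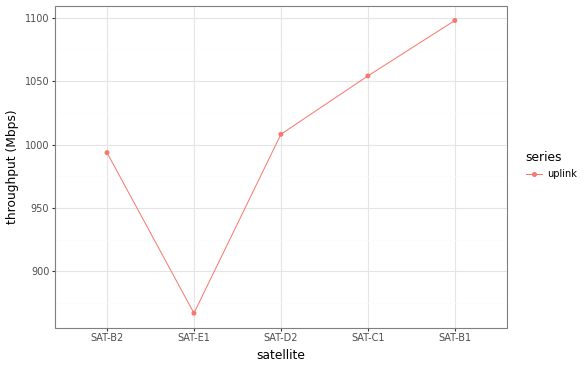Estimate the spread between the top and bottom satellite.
≈ 240

Max SAT-B1 ≈ 1100, min SAT-E1 ≈ 860; range ≈ 240.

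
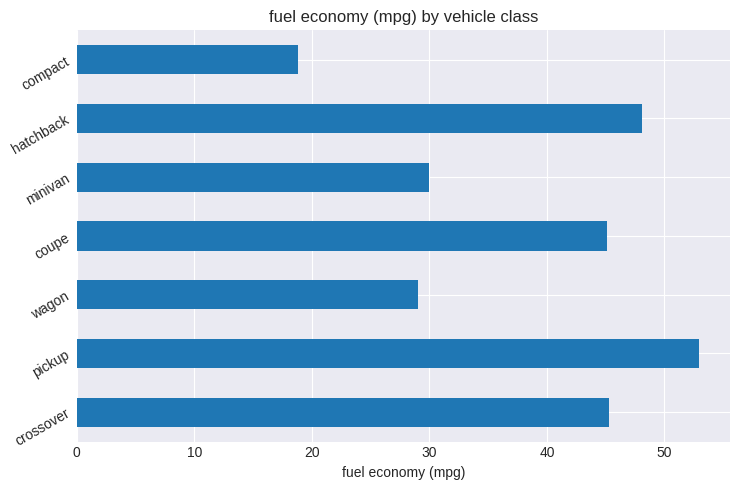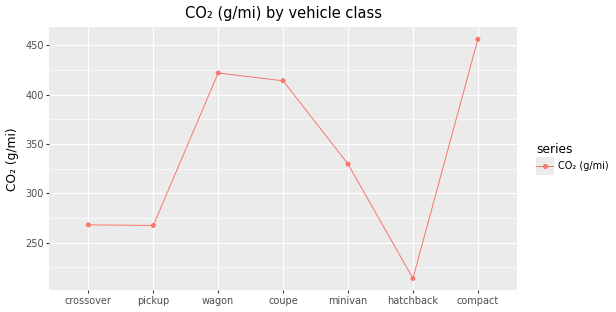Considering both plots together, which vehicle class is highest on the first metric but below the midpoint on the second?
pickup

Chart 2 median CO₂ (g/mi) ≈ 350; below-median vehicle classes: crossover, pickup, hatchback. Among those, pickup has the highest fuel economy (mpg) (≈ 55).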